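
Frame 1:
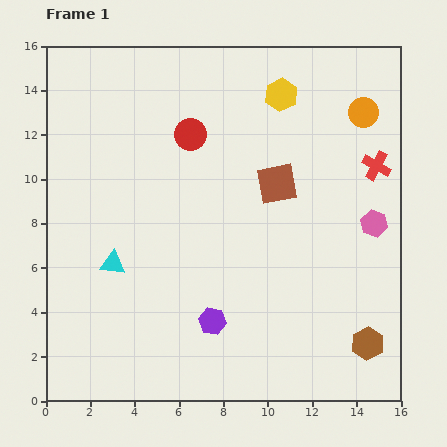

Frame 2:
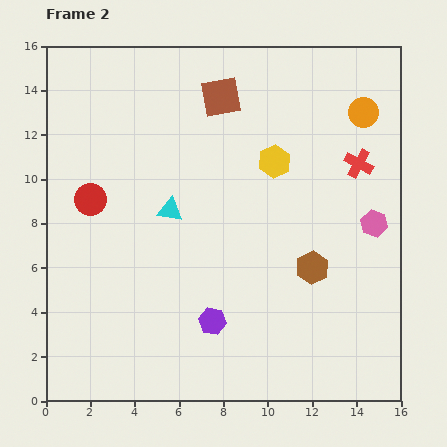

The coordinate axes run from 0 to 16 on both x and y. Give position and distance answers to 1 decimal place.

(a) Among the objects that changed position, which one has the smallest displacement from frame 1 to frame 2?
the red cross

(moved 0.8)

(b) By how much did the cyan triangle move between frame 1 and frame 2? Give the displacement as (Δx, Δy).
(2.6, 2.4)

The cyan triangle was at (3.0, 6.2) in frame 1 and (5.6, 8.6) in frame 2.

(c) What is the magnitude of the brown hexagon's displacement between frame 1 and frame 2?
4.2

The brown hexagon moved from (14.5, 2.6) to (12.0, 6.0), a distance of √(2.5² + 3.4²) ≈ 4.2.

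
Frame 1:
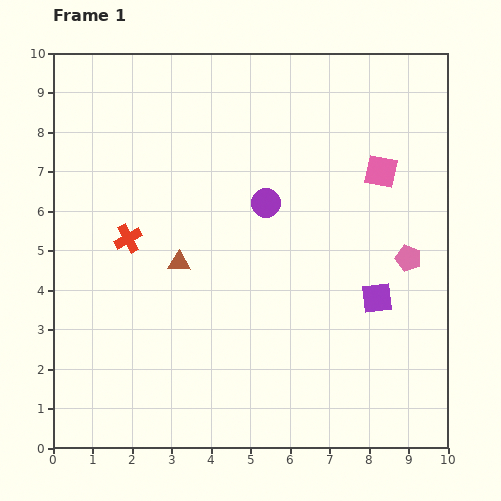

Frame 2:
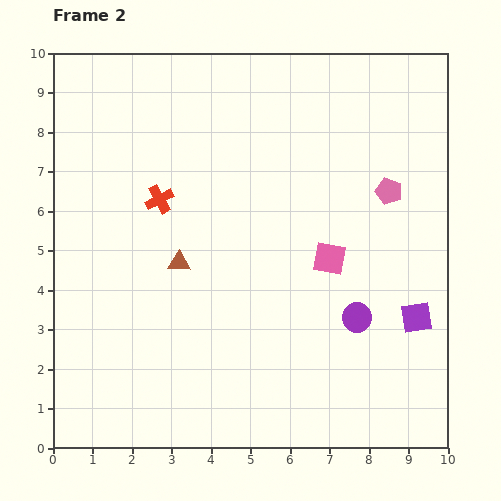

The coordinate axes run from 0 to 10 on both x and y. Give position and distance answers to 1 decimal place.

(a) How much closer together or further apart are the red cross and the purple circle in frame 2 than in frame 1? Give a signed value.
+2.2

Distance in frame 1: 3.6. Distance in frame 2: 5.8.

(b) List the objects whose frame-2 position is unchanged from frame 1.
the brown triangle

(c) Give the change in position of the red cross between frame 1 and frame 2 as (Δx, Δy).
(0.8, 1.0)

The red cross was at (1.9, 5.3) in frame 1 and (2.7, 6.3) in frame 2.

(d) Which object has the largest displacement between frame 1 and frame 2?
the purple circle

(moved 3.7; next 2.6)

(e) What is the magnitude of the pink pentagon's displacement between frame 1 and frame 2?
1.8

The pink pentagon moved from (9.0, 4.8) to (8.5, 6.5), a distance of √(0.5² + 1.7²) ≈ 1.8.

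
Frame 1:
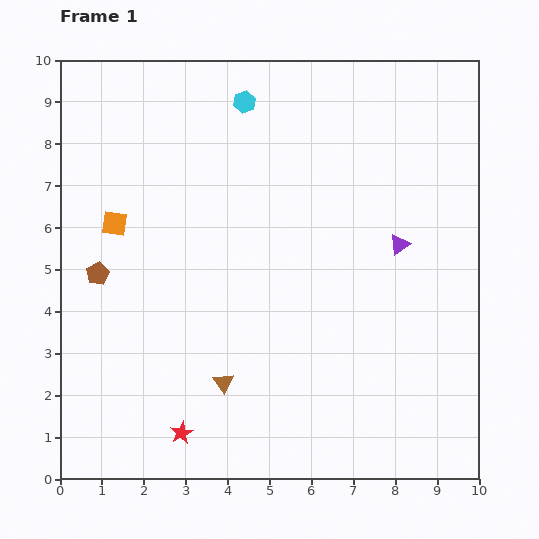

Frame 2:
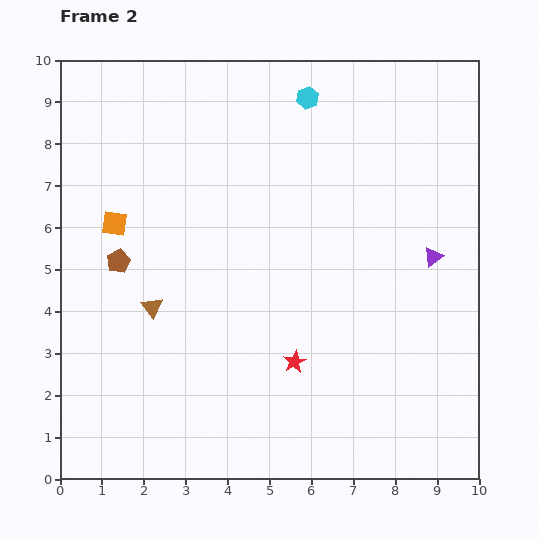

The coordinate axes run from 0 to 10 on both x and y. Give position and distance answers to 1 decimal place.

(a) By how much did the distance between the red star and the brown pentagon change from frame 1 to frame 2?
+0.5

Distance in frame 1: 4.3. Distance in frame 2: 4.8.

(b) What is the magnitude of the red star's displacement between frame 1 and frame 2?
3.2

The red star moved from (2.9, 1.1) to (5.6, 2.8), a distance of √(2.7² + 1.7²) ≈ 3.2.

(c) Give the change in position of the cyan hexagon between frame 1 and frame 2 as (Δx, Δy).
(1.5, 0.1)

The cyan hexagon was at (4.4, 9.0) in frame 1 and (5.9, 9.1) in frame 2.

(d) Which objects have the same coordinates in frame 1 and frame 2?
the orange square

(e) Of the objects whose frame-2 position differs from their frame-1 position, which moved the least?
the brown pentagon

(moved 0.6)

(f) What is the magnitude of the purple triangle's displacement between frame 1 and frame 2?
0.9

The purple triangle moved from (8.1, 5.6) to (8.9, 5.3), a distance of √(0.8² + 0.3²) ≈ 0.9.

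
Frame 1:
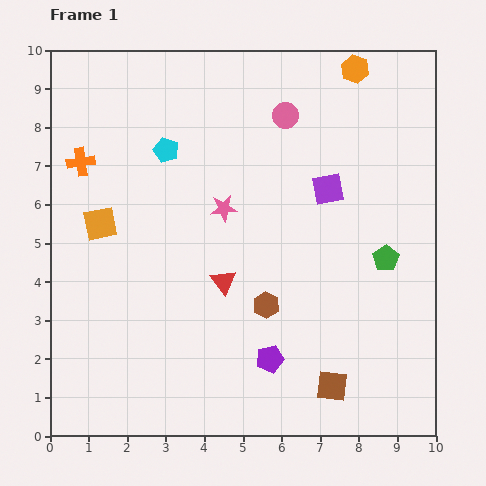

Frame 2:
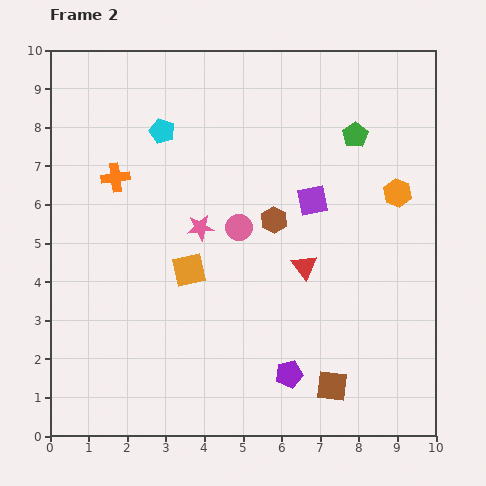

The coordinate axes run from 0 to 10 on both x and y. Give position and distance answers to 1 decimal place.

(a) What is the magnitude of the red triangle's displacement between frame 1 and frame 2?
2.1

The red triangle moved from (4.5, 4.0) to (6.6, 4.4), a distance of √(2.1² + 0.4²) ≈ 2.1.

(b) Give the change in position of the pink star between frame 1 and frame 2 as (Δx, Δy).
(-0.6, -0.5)

The pink star was at (4.5, 5.9) in frame 1 and (3.9, 5.4) in frame 2.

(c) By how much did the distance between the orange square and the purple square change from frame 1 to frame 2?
-2.3

Distance in frame 1: 6.0. Distance in frame 2: 3.7.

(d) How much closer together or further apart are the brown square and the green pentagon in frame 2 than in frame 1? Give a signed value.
+2.9

Distance in frame 1: 3.6. Distance in frame 2: 6.5.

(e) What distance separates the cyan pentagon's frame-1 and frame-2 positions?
0.5

The cyan pentagon moved from (3.0, 7.4) to (2.9, 7.9), a distance of √(0.1² + 0.5²) ≈ 0.5.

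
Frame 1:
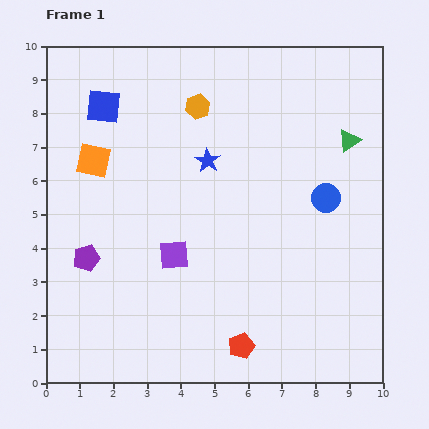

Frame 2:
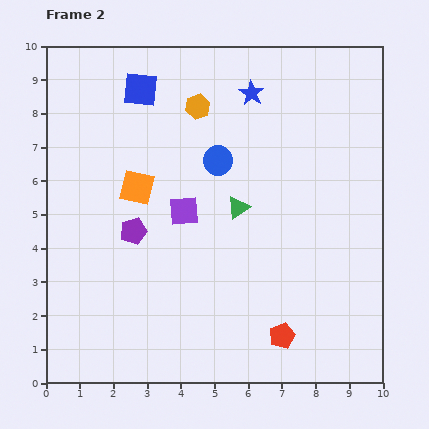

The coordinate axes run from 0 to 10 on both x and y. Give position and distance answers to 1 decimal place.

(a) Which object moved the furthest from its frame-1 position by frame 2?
the green triangle

(moved 3.9; next 3.4)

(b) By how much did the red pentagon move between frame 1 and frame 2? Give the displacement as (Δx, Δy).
(1.2, 0.3)

The red pentagon was at (5.8, 1.1) in frame 1 and (7.0, 1.4) in frame 2.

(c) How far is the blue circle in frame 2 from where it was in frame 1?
3.4

The blue circle moved from (8.3, 5.5) to (5.1, 6.6), a distance of √(3.2² + 1.1²) ≈ 3.4.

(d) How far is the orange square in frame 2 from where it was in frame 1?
1.5

The orange square moved from (1.4, 6.6) to (2.7, 5.8), a distance of √(1.3² + 0.8²) ≈ 1.5.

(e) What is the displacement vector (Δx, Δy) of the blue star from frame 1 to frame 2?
(1.3, 2.0)

The blue star was at (4.8, 6.6) in frame 1 and (6.1, 8.6) in frame 2.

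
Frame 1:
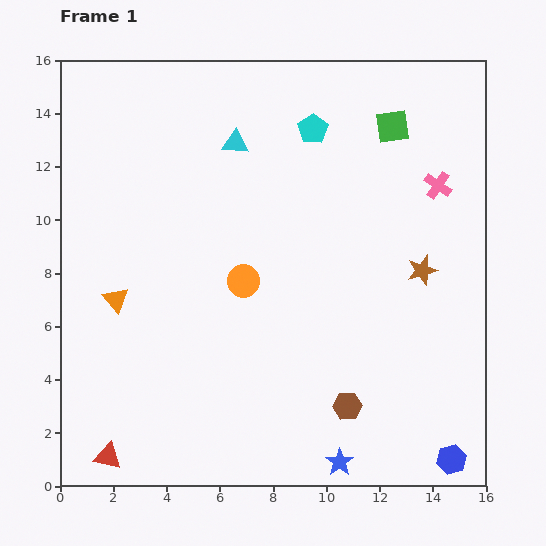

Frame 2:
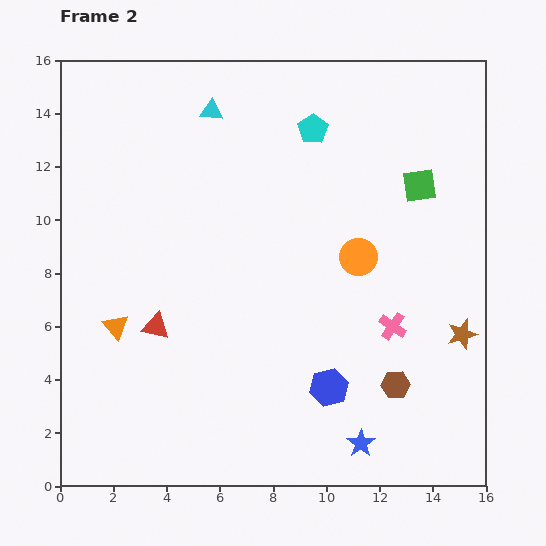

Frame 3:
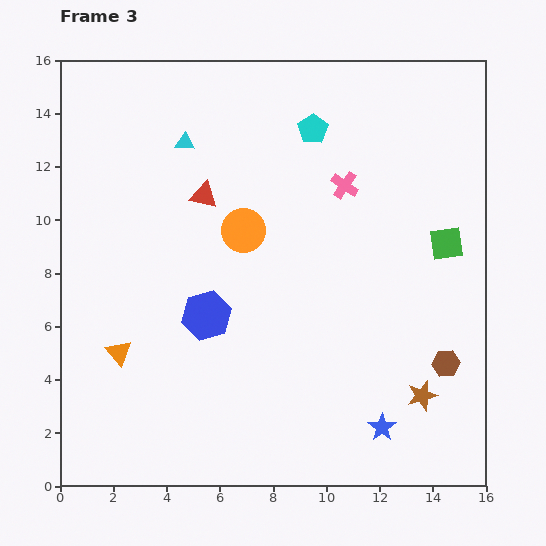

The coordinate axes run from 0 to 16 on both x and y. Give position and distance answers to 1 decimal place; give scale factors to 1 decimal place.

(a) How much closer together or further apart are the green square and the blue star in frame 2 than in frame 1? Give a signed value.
-2.9

Distance in frame 1: 12.8. Distance in frame 2: 9.9.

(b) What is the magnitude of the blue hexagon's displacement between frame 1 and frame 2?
5.3

The blue hexagon moved from (14.7, 1.0) to (10.1, 3.7), a distance of √(4.6² + 2.7²) ≈ 5.3.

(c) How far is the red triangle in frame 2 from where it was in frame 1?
5.2

The red triangle moved from (1.8, 1.1) to (3.6, 6.0), a distance of √(1.8² + 4.9²) ≈ 5.2.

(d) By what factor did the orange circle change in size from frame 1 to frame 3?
1.4×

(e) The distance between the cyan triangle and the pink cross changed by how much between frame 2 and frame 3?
-4.4

Distance in frame 2: 10.6. Distance in frame 3: 6.2.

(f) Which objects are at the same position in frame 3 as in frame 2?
the cyan pentagon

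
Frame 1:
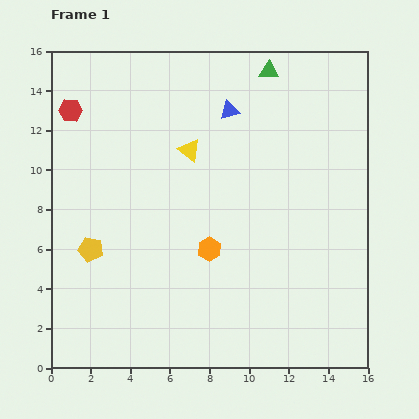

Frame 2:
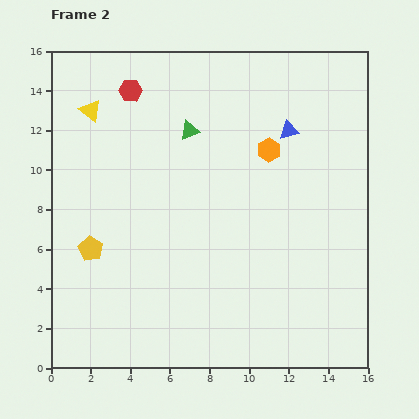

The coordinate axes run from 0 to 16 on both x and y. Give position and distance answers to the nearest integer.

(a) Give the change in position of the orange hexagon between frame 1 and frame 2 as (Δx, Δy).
(3, 5)

The orange hexagon was at (8, 6) in frame 1 and (11, 11) in frame 2.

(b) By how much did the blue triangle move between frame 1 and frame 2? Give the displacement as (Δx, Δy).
(3, -1)

The blue triangle was at (9, 13) in frame 1 and (12, 12) in frame 2.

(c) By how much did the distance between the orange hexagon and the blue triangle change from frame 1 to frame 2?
-6

Distance in frame 1: 7. Distance in frame 2: 1.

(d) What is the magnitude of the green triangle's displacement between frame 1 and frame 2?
5

The green triangle moved from (11, 15) to (7, 12), a distance of √(4² + 3²) ≈ 5.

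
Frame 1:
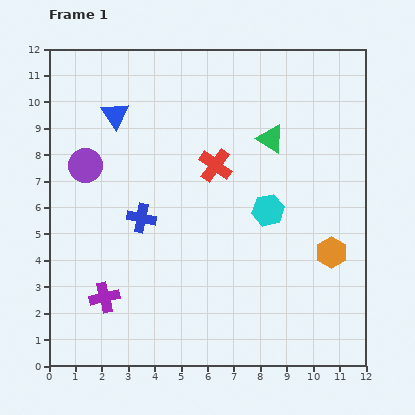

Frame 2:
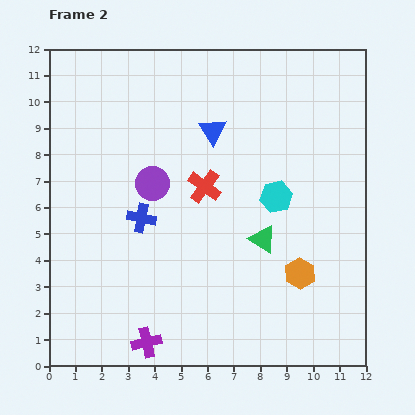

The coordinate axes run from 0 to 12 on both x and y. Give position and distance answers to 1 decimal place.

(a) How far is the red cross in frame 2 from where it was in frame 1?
0.9

The red cross moved from (6.3, 7.6) to (5.9, 6.8), a distance of √(0.4² + 0.8²) ≈ 0.9.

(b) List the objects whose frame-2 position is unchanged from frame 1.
the blue cross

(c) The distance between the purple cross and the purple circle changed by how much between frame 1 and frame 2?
+1.0

Distance in frame 1: 5.0. Distance in frame 2: 6.0.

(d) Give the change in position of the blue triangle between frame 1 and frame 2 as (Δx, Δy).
(3.7, -0.6)

The blue triangle was at (2.5, 9.5) in frame 1 and (6.2, 8.9) in frame 2.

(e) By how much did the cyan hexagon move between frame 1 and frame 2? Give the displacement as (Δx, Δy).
(0.3, 0.5)

The cyan hexagon was at (8.3, 5.9) in frame 1 and (8.6, 6.4) in frame 2.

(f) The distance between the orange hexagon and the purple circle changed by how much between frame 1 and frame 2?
-3.3

Distance in frame 1: 9.9. Distance in frame 2: 6.6.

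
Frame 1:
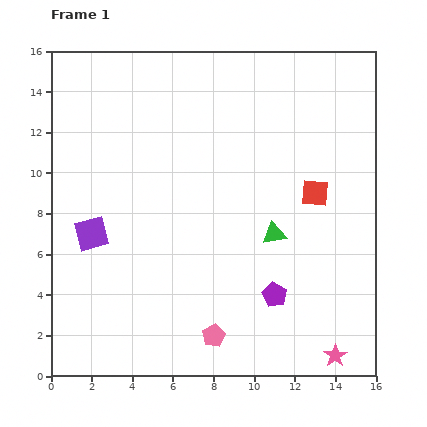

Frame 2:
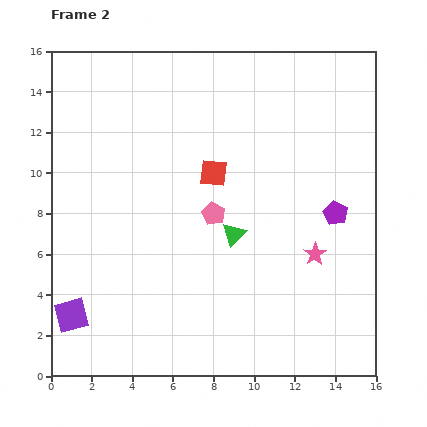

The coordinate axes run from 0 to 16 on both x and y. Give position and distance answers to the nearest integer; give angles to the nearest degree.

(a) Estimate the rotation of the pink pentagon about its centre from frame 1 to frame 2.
16° counter-clockwise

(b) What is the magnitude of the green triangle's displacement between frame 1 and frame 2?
2

The green triangle moved from (11, 7) to (9, 7), a distance of √(2² + 0²) ≈ 2.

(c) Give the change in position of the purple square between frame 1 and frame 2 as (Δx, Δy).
(-1, -4)

The purple square was at (2, 7) in frame 1 and (1, 3) in frame 2.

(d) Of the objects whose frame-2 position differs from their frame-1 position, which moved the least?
the green triangle

(moved 2)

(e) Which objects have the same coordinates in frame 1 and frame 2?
none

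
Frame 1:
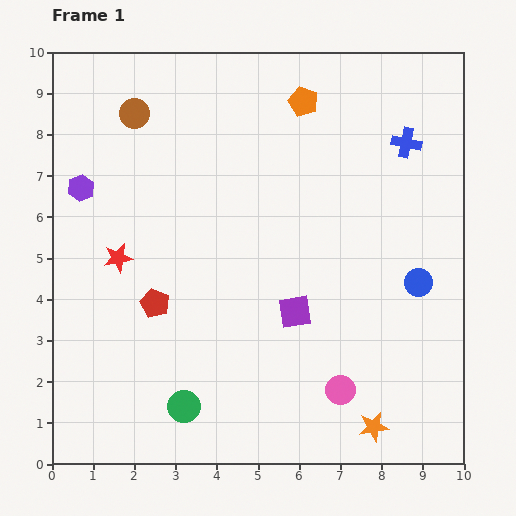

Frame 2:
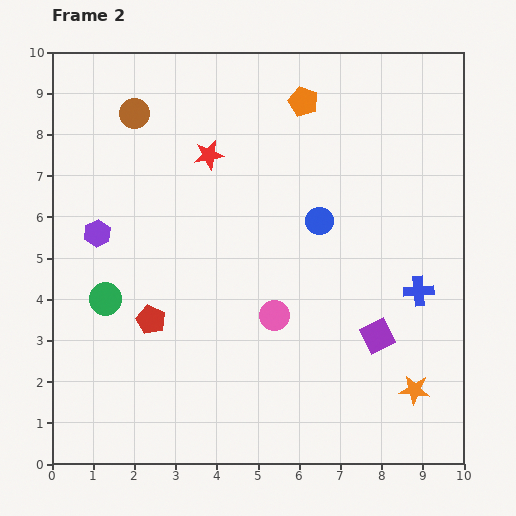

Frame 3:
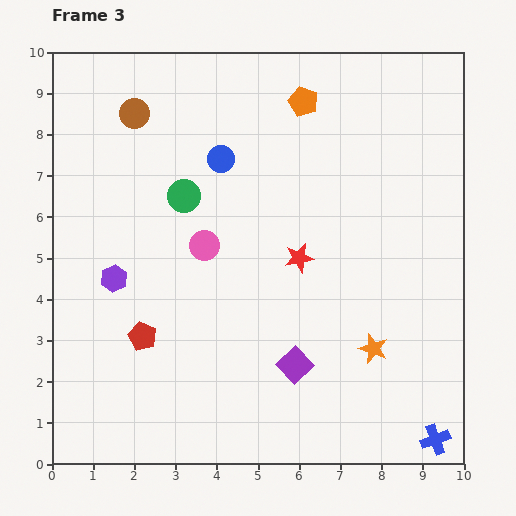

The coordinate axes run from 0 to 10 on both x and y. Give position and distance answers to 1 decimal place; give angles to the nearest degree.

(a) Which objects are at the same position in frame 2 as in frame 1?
the orange pentagon, the brown circle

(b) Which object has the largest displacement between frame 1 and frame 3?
the blue cross

(moved 7.2; next 5.7)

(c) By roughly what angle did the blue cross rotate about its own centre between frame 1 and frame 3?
31° counter-clockwise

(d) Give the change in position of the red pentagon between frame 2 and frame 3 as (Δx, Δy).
(-0.2, -0.4)

The red pentagon was at (2.4, 3.5) in frame 2 and (2.2, 3.1) in frame 3.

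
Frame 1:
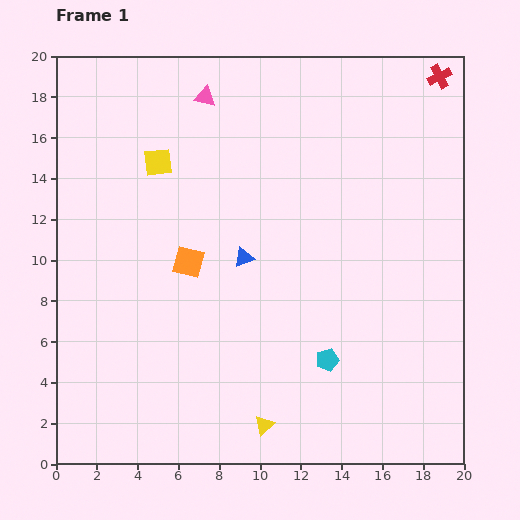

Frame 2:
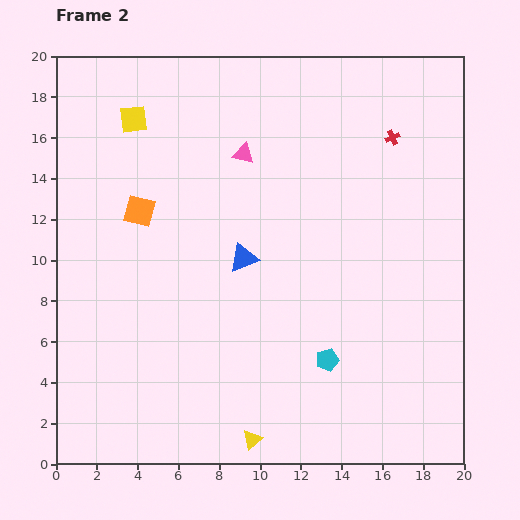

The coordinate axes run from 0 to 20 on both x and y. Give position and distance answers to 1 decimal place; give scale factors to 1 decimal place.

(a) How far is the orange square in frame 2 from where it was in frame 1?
3.5

The orange square moved from (6.5, 9.9) to (4.1, 12.4), a distance of √(2.4² + 2.5²) ≈ 3.5.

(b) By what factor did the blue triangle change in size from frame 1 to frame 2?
1.5×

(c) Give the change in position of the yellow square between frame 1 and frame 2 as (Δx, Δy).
(-1.2, 2.1)

The yellow square was at (5.0, 14.8) in frame 1 and (3.8, 16.9) in frame 2.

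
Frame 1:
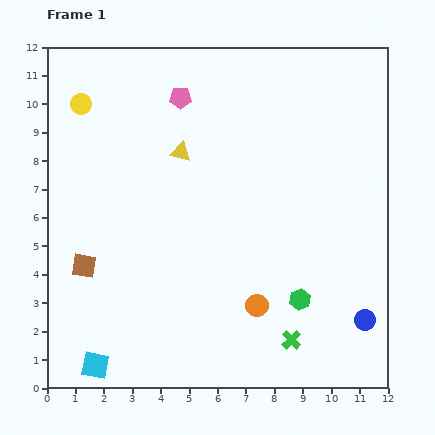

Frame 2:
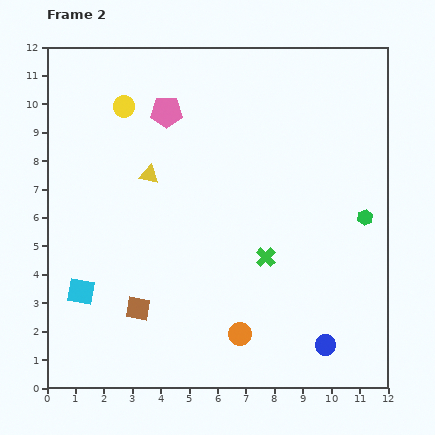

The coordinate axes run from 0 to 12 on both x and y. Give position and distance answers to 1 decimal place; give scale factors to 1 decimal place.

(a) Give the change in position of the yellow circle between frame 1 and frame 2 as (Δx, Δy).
(1.5, -0.1)

The yellow circle was at (1.2, 10.0) in frame 1 and (2.7, 9.9) in frame 2.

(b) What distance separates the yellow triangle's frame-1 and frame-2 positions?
1.4

The yellow triangle moved from (4.7, 8.3) to (3.6, 7.5), a distance of √(1.1² + 0.8²) ≈ 1.4.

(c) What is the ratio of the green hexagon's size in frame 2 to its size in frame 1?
0.7×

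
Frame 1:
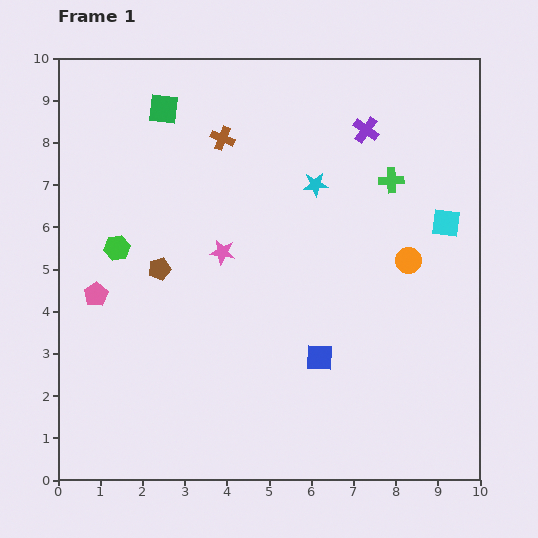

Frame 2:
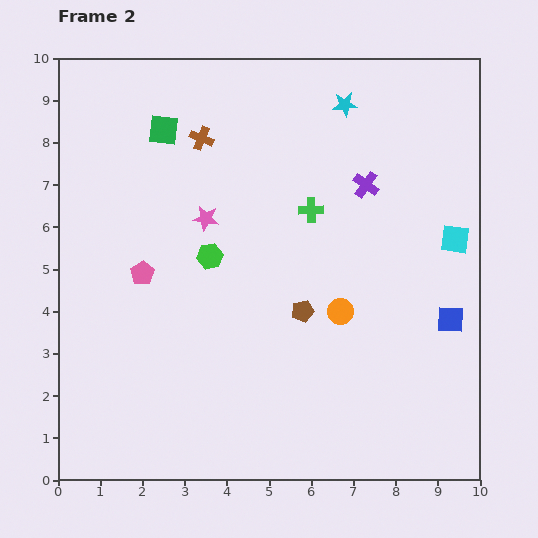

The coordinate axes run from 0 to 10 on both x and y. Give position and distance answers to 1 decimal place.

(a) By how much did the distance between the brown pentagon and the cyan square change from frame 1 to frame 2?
-2.9

Distance in frame 1: 6.9. Distance in frame 2: 4.0.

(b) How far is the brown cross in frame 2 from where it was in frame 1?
0.5

The brown cross moved from (3.9, 8.1) to (3.4, 8.1), a distance of √(0.5² + 0.0²) ≈ 0.5.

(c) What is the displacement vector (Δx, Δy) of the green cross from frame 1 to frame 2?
(-1.9, -0.7)

The green cross was at (7.9, 7.1) in frame 1 and (6.0, 6.4) in frame 2.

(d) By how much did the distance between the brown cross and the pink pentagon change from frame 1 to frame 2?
-1.3

Distance in frame 1: 4.8. Distance in frame 2: 3.5.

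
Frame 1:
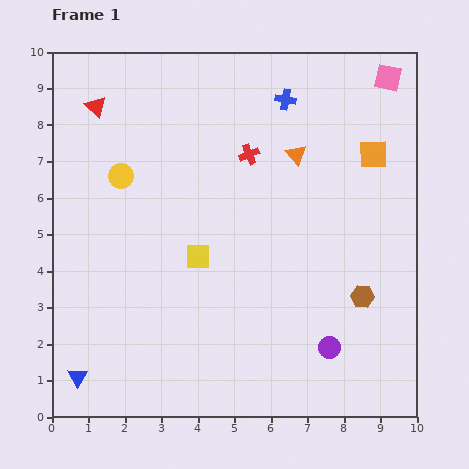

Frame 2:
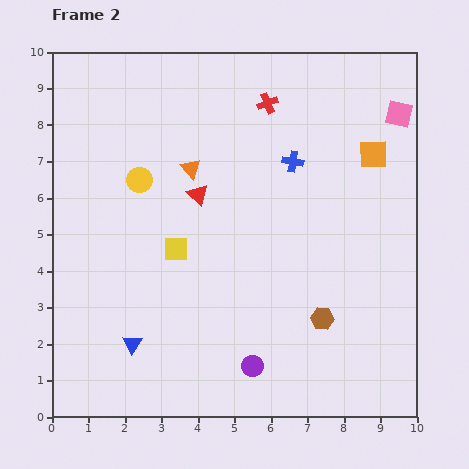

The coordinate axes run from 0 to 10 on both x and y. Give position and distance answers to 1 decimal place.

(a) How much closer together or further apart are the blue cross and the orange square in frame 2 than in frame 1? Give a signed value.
-0.6

Distance in frame 1: 2.8. Distance in frame 2: 2.2.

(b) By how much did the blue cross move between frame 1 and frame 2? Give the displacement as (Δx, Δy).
(0.2, -1.7)

The blue cross was at (6.4, 8.7) in frame 1 and (6.6, 7.0) in frame 2.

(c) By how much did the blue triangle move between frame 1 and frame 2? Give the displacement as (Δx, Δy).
(1.5, 0.9)

The blue triangle was at (0.7, 1.1) in frame 1 and (2.2, 2.0) in frame 2.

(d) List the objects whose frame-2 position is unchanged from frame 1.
the orange square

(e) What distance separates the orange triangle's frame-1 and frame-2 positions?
2.9

The orange triangle moved from (6.7, 7.2) to (3.8, 6.8), a distance of √(2.9² + 0.4²) ≈ 2.9.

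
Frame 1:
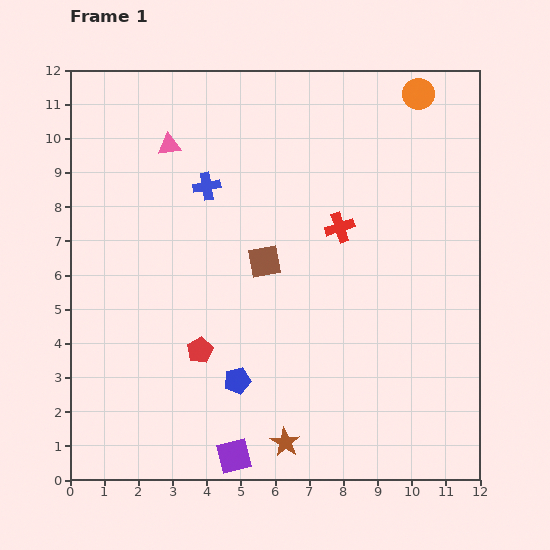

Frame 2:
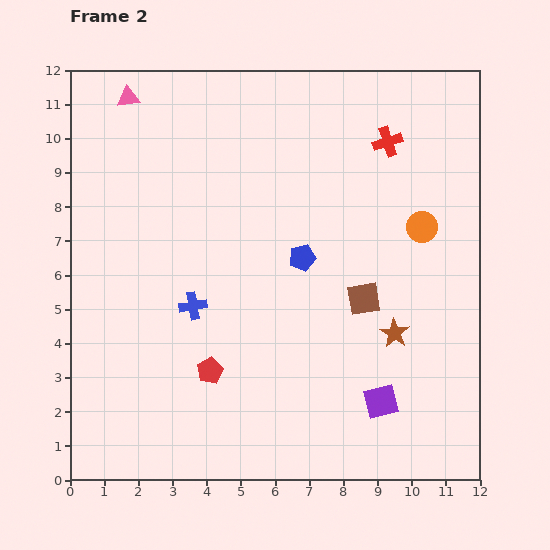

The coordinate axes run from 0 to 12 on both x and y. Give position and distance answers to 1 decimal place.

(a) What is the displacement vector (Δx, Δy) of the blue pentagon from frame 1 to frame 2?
(1.9, 3.6)

The blue pentagon was at (4.9, 2.9) in frame 1 and (6.8, 6.5) in frame 2.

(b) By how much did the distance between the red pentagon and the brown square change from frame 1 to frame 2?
+1.8

Distance in frame 1: 3.2. Distance in frame 2: 5.0.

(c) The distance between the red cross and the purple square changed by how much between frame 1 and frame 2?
+0.2

Distance in frame 1: 7.4. Distance in frame 2: 7.6.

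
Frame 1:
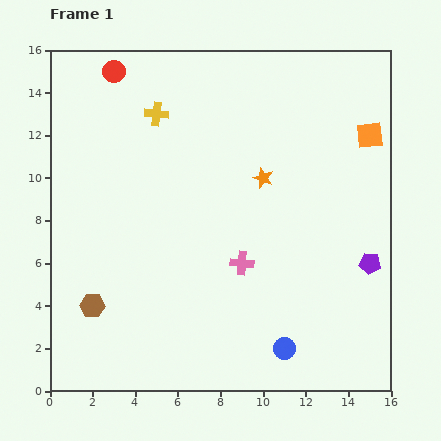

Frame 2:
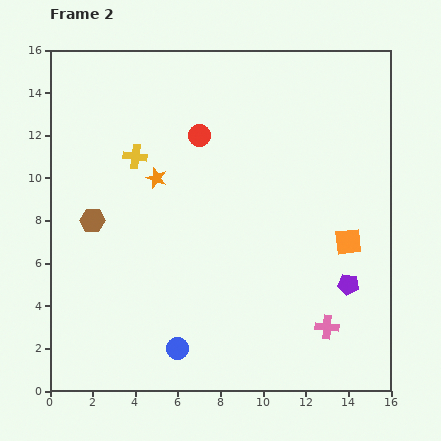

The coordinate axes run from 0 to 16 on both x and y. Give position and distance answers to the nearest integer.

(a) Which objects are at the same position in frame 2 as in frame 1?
none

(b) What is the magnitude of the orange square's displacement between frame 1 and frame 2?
5

The orange square moved from (15, 12) to (14, 7), a distance of √(1² + 5²) ≈ 5.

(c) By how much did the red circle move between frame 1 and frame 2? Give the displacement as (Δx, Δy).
(4, -3)

The red circle was at (3, 15) in frame 1 and (7, 12) in frame 2.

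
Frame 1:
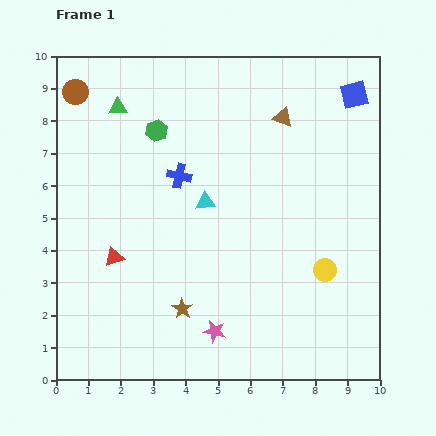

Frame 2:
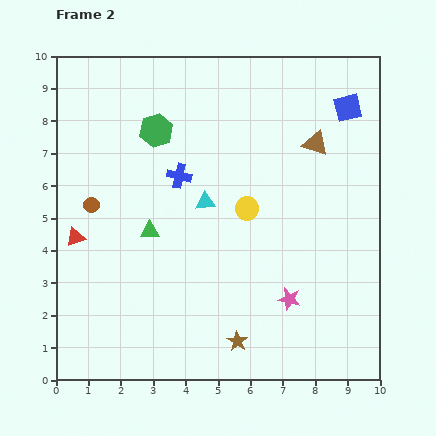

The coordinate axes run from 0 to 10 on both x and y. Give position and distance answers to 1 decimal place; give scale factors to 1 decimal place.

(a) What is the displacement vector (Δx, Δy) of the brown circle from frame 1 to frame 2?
(0.5, -3.5)

The brown circle was at (0.6, 8.9) in frame 1 and (1.1, 5.4) in frame 2.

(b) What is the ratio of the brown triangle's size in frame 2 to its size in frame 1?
1.3×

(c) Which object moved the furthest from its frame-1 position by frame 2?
the green triangle

(moved 3.9; next 3.5)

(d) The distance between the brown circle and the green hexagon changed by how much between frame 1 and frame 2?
+0.2

Distance in frame 1: 2.8. Distance in frame 2: 3.0.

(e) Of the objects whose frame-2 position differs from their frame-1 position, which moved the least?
the blue square

(moved 0.4)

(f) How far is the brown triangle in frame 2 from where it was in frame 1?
1.3

The brown triangle moved from (7.0, 8.1) to (8.0, 7.3), a distance of √(1.0² + 0.8²) ≈ 1.3.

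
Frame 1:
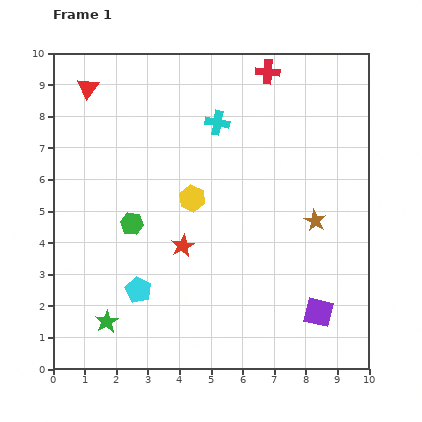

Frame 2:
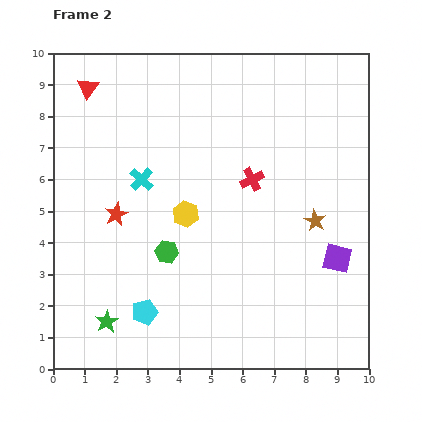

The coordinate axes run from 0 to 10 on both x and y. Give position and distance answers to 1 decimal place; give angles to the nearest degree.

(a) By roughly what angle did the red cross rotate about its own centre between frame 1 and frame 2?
31° counter-clockwise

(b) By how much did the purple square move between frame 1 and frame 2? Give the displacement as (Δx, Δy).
(0.6, 1.7)

The purple square was at (8.4, 1.8) in frame 1 and (9.0, 3.5) in frame 2.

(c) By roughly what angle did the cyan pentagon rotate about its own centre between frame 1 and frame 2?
30° clockwise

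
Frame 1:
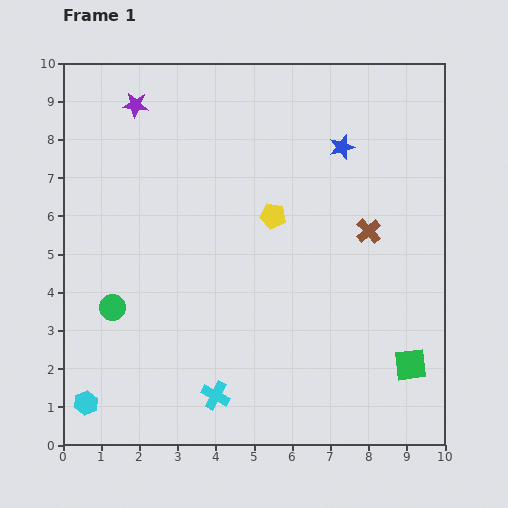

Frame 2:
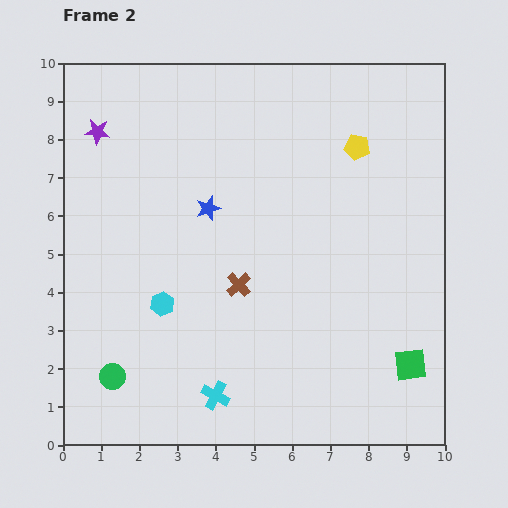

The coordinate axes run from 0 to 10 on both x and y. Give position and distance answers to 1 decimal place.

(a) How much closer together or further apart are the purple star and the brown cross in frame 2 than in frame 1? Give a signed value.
-1.5

Distance in frame 1: 6.9. Distance in frame 2: 5.4.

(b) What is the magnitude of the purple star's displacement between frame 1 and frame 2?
1.2

The purple star moved from (1.9, 8.9) to (0.9, 8.2), a distance of √(1.0² + 0.7²) ≈ 1.2.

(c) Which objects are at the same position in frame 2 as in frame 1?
the cyan cross, the green square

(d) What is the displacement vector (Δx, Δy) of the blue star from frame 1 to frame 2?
(-3.5, -1.6)

The blue star was at (7.3, 7.8) in frame 1 and (3.8, 6.2) in frame 2.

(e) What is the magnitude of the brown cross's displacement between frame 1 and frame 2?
3.7

The brown cross moved from (8.0, 5.6) to (4.6, 4.2), a distance of √(3.4² + 1.4²) ≈ 3.7.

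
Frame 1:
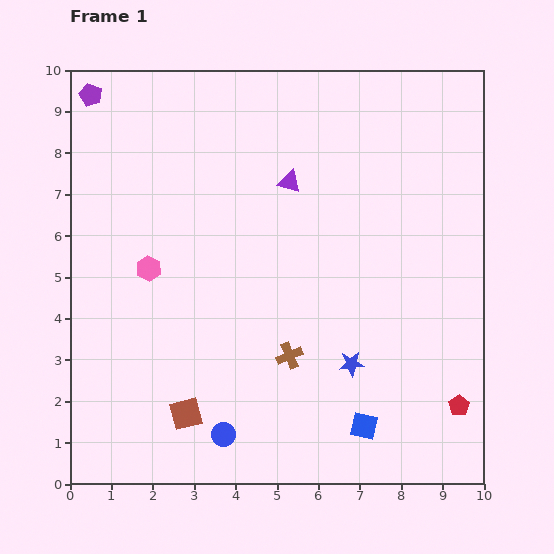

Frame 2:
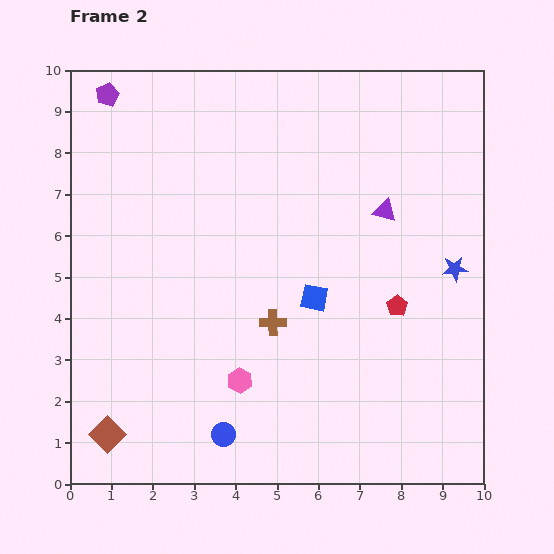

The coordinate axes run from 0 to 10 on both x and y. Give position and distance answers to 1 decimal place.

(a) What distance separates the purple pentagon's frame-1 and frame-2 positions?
0.4

The purple pentagon moved from (0.5, 9.4) to (0.9, 9.4), a distance of √(0.4² + 0.0²) ≈ 0.4.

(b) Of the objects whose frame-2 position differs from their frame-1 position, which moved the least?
the purple pentagon

(moved 0.4)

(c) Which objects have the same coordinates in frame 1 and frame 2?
the blue circle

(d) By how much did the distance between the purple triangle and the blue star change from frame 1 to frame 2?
-2.4

Distance in frame 1: 4.6. Distance in frame 2: 2.2.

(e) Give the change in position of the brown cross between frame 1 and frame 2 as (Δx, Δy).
(-0.4, 0.8)

The brown cross was at (5.3, 3.1) in frame 1 and (4.9, 3.9) in frame 2.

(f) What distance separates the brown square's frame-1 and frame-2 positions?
2.0

The brown square moved from (2.8, 1.7) to (0.9, 1.2), a distance of √(1.9² + 0.5²) ≈ 2.0.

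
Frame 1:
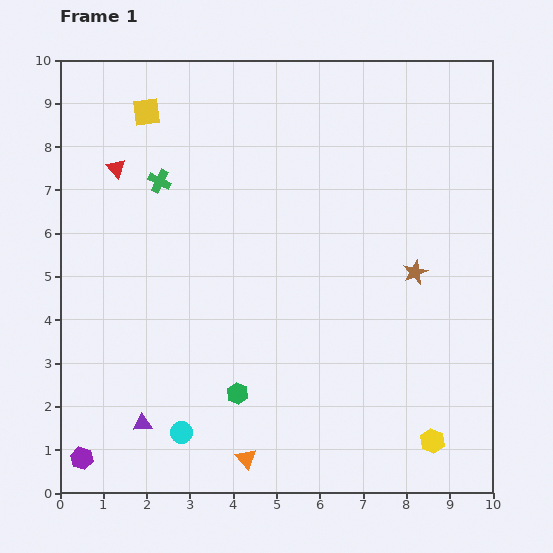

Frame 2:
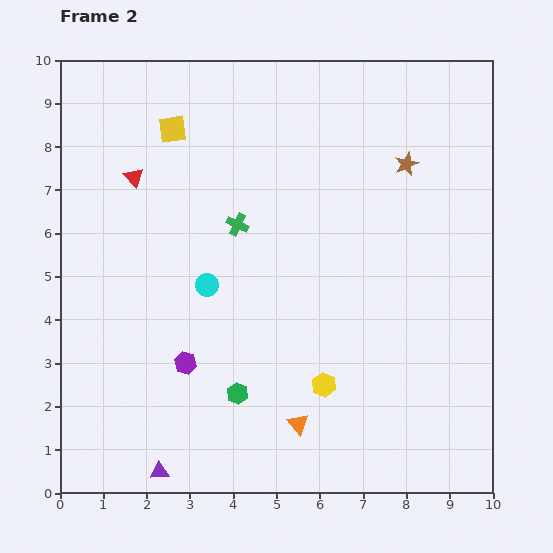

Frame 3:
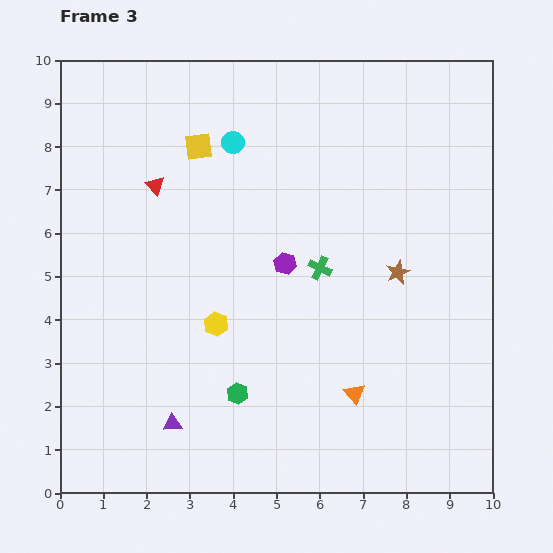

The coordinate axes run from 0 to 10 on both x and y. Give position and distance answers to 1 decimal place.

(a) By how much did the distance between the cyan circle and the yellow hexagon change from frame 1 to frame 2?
-2.3

Distance in frame 1: 5.8. Distance in frame 2: 3.5.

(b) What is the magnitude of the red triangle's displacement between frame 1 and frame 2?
0.4

The red triangle moved from (1.3, 7.5) to (1.7, 7.3), a distance of √(0.4² + 0.2²) ≈ 0.4.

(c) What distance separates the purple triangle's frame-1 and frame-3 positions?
0.7

The purple triangle moved from (1.9, 1.6) to (2.6, 1.6), a distance of √(0.7² + 0.0²) ≈ 0.7.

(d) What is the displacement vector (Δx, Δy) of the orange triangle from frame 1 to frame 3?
(2.5, 1.5)

The orange triangle was at (4.3, 0.8) in frame 1 and (6.8, 2.3) in frame 3.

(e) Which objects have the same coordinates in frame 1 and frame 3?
the green hexagon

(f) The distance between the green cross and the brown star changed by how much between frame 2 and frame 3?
-2.3

Distance in frame 2: 4.1. Distance in frame 3: 1.8.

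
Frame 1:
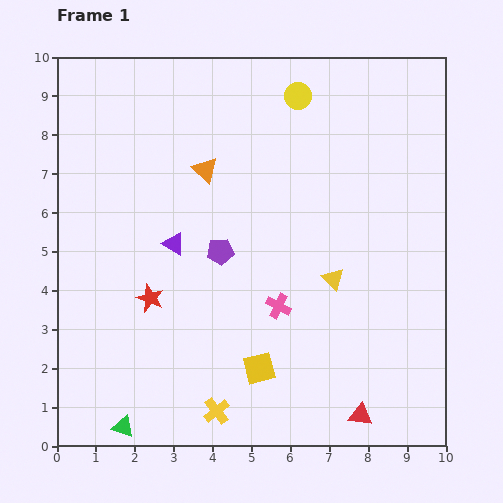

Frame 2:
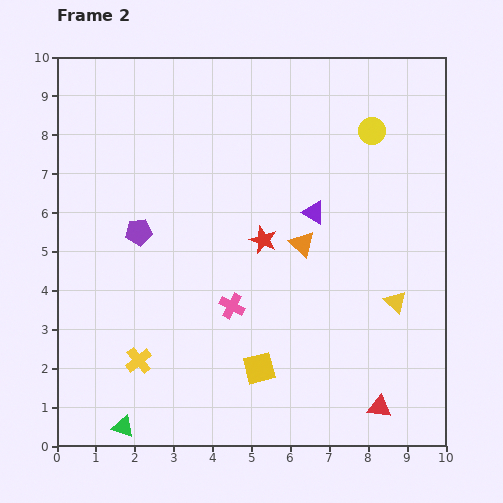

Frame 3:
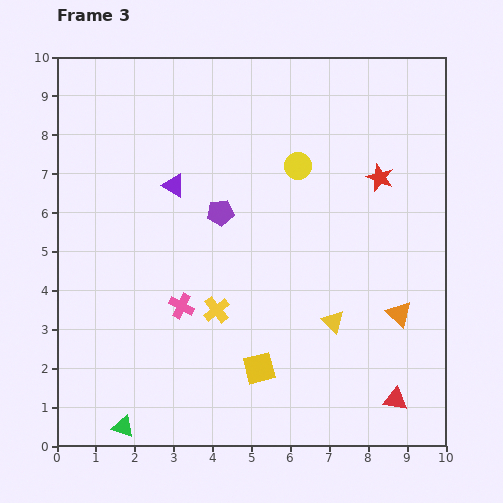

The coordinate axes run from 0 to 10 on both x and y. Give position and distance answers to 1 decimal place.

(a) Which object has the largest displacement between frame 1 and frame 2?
the purple triangle

(moved 3.7; next 3.3)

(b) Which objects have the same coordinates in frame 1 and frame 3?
the green triangle, the yellow square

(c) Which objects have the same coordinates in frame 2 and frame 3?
the green triangle, the yellow square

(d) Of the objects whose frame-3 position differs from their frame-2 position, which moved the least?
the red triangle

(moved 0.4)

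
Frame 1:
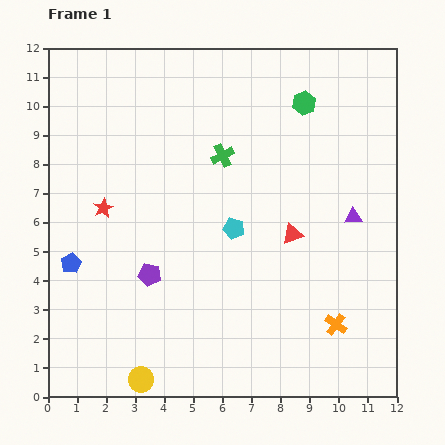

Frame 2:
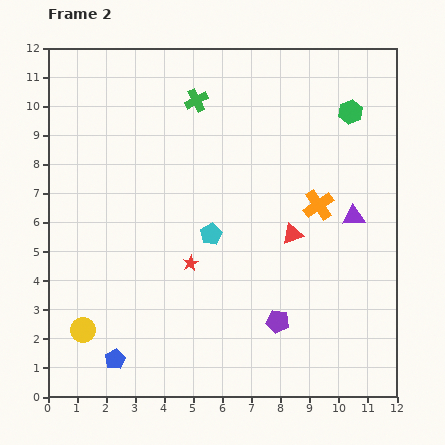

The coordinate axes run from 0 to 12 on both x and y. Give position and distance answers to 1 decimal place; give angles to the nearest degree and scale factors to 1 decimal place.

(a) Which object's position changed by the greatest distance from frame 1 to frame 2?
the purple pentagon

(moved 4.7; next 4.1)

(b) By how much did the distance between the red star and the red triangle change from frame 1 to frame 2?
-3.0

Distance in frame 1: 6.6. Distance in frame 2: 3.6.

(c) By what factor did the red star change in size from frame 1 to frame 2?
0.8×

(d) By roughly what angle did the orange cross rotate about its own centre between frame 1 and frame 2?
19° clockwise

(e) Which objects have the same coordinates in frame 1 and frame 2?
the purple triangle, the red triangle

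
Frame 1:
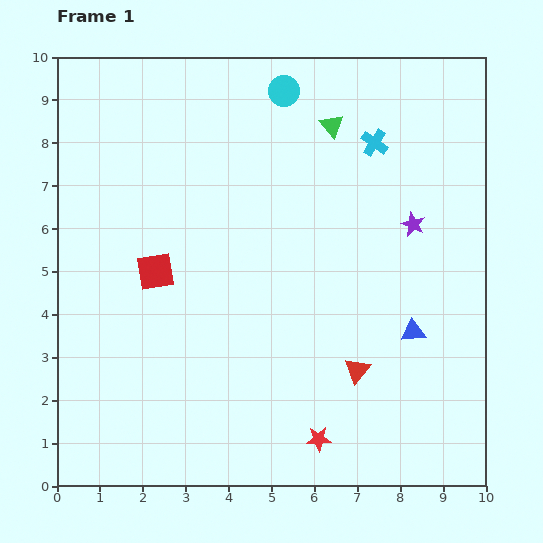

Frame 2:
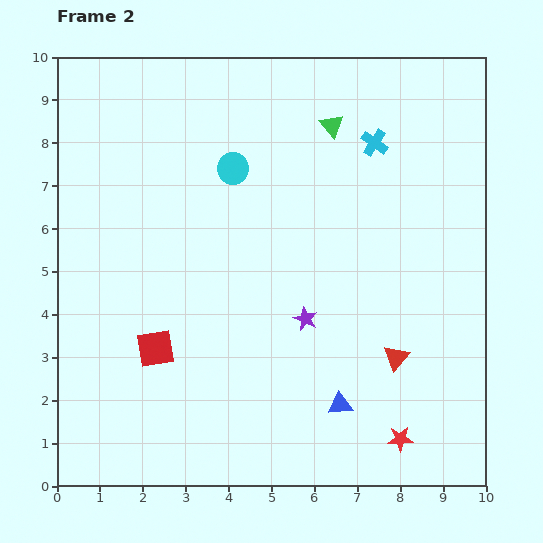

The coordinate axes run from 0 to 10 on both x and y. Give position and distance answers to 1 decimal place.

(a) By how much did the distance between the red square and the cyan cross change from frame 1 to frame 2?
+1.1

Distance in frame 1: 5.9. Distance in frame 2: 7.0.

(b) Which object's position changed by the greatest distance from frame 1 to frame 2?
the purple star

(moved 3.3; next 2.4)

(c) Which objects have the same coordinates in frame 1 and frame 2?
the cyan cross, the green triangle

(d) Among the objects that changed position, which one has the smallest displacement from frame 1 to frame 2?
the red triangle

(moved 0.9)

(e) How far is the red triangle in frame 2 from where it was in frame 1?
0.9

The red triangle moved from (7.0, 2.7) to (7.9, 3.0), a distance of √(0.9² + 0.3²) ≈ 0.9.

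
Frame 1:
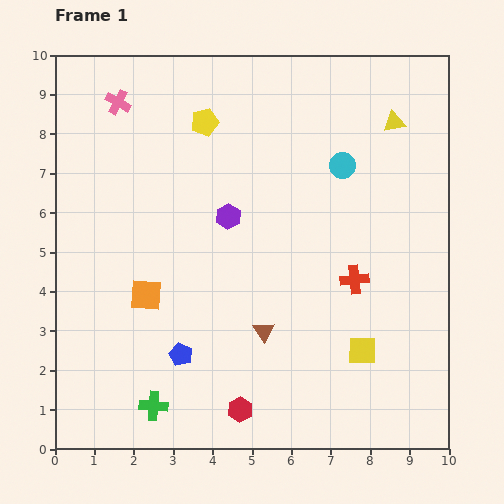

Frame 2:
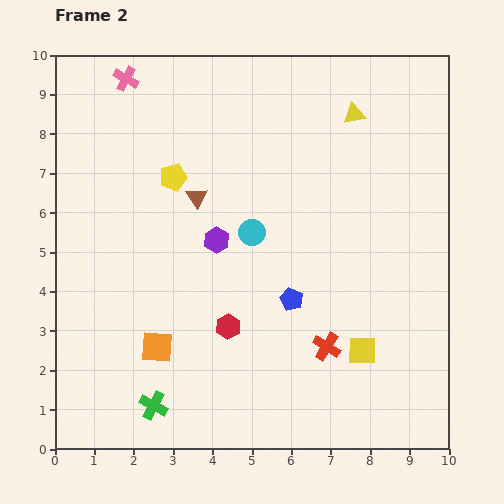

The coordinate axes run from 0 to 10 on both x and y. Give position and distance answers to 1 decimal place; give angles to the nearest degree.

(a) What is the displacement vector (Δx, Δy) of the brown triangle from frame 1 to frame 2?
(-1.7, 3.4)

The brown triangle was at (5.3, 3.0) in frame 1 and (3.6, 6.4) in frame 2.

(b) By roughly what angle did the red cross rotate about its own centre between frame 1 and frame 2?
39° clockwise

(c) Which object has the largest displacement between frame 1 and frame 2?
the brown triangle

(moved 3.8; next 3.1)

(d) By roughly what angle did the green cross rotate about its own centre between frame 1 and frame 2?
24° clockwise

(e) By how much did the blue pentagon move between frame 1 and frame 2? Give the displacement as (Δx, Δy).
(2.8, 1.4)

The blue pentagon was at (3.2, 2.4) in frame 1 and (6.0, 3.8) in frame 2.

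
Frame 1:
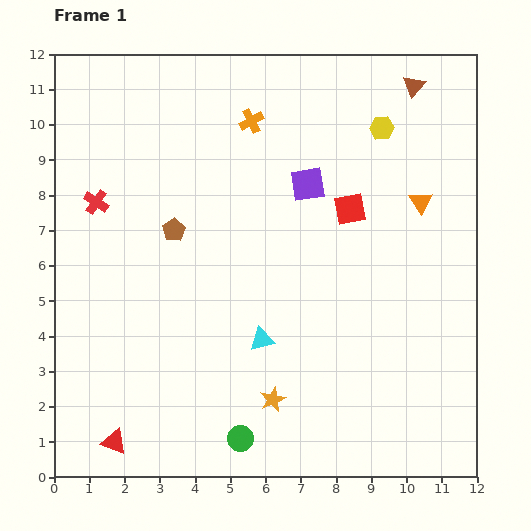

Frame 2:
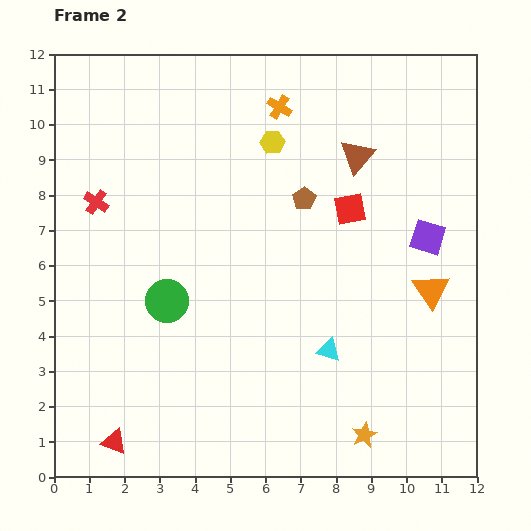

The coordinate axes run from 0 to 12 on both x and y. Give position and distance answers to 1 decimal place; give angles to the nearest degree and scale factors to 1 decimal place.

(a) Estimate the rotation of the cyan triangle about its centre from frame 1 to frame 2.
31° clockwise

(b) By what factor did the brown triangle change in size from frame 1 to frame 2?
1.5×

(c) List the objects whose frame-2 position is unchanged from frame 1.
the red square, the red cross, the red triangle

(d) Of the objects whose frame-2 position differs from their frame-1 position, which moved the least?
the orange cross

(moved 0.9)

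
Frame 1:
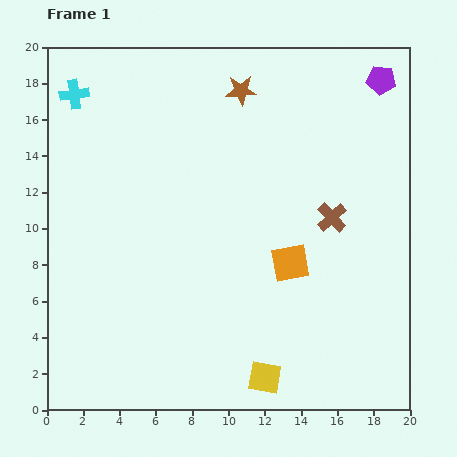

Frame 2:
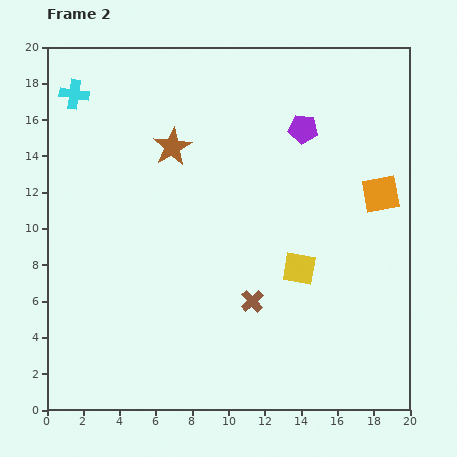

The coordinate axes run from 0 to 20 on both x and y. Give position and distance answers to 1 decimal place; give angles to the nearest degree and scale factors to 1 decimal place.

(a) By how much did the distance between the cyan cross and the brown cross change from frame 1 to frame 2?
-0.7

Distance in frame 1: 15.7. Distance in frame 2: 15.0.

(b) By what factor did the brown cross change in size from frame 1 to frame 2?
0.7×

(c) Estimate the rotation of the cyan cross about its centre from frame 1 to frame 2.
15° clockwise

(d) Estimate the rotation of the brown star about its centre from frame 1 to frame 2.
28° counter-clockwise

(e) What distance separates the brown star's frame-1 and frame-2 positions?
4.9

The brown star moved from (10.7, 17.6) to (6.9, 14.5), a distance of √(3.8² + 3.1²) ≈ 4.9.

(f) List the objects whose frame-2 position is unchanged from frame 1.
the cyan cross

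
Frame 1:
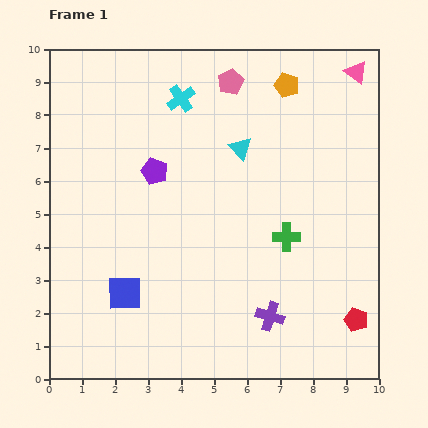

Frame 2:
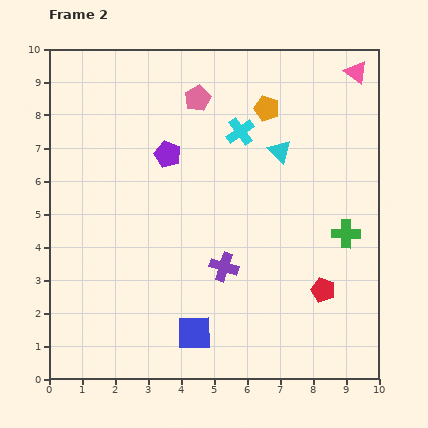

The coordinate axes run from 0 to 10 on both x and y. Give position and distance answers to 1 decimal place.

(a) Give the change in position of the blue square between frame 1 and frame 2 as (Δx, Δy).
(2.1, -1.2)

The blue square was at (2.3, 2.6) in frame 1 and (4.4, 1.4) in frame 2.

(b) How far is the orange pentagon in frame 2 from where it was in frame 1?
0.9

The orange pentagon moved from (7.2, 8.9) to (6.6, 8.2), a distance of √(0.6² + 0.7²) ≈ 0.9.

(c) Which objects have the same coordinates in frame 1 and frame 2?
the pink triangle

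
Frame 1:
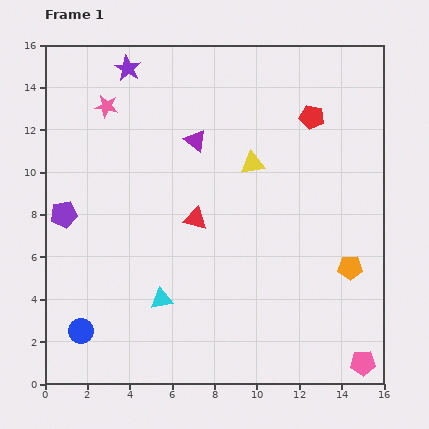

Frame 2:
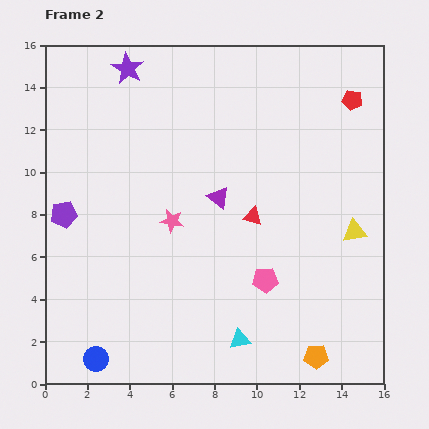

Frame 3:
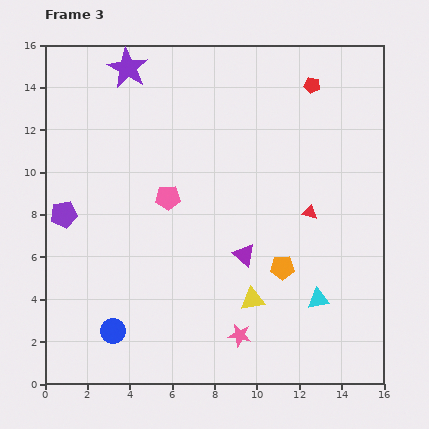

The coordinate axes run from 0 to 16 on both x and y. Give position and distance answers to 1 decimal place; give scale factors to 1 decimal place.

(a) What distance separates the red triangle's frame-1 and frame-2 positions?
2.7

The red triangle moved from (7.1, 7.8) to (9.8, 7.9), a distance of √(2.7² + 0.1²) ≈ 2.7.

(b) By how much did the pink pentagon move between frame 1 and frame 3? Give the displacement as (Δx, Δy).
(-9.2, 7.8)

The pink pentagon was at (15.0, 1.0) in frame 1 and (5.8, 8.8) in frame 3.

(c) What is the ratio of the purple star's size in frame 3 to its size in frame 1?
1.6×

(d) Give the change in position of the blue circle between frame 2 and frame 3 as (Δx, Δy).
(0.8, 1.3)

The blue circle was at (2.4, 1.2) in frame 2 and (3.2, 2.5) in frame 3.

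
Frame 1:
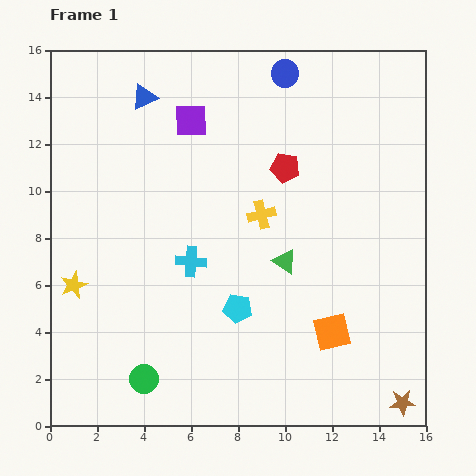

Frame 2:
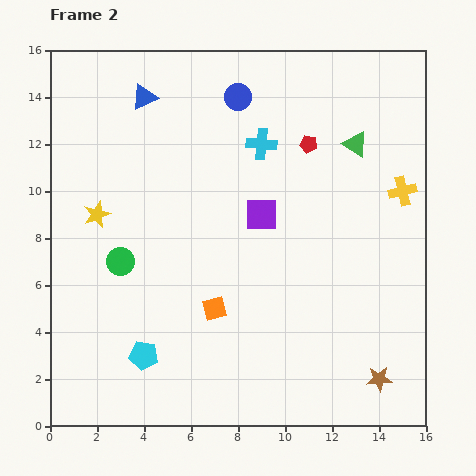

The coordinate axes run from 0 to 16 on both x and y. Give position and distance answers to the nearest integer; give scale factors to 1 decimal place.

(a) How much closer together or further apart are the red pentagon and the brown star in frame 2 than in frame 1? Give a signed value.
-1

Distance in frame 1: 11. Distance in frame 2: 10.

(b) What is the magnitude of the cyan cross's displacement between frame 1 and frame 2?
6

The cyan cross moved from (6, 7) to (9, 12), a distance of √(3² + 5²) ≈ 6.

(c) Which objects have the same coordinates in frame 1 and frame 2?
the blue triangle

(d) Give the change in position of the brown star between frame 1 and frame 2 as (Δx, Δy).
(-1, 1)

The brown star was at (15, 1) in frame 1 and (14, 2) in frame 2.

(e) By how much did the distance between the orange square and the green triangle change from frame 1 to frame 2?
+5

Distance in frame 1: 4. Distance in frame 2: 9.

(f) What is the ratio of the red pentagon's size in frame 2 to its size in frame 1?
0.6×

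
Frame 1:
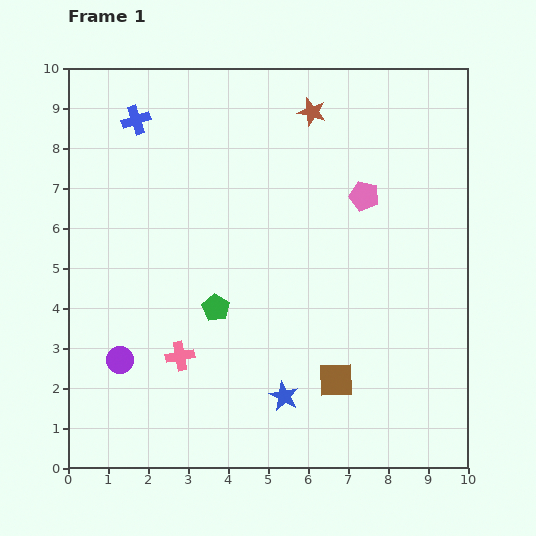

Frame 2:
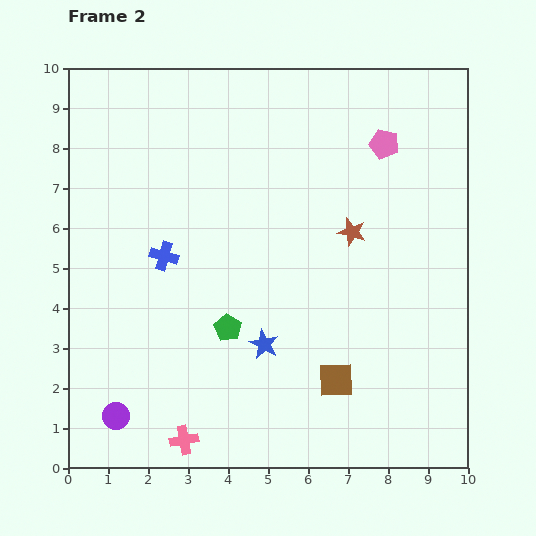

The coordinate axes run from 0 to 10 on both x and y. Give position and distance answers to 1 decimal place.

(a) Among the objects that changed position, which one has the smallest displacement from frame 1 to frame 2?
the green pentagon

(moved 0.6)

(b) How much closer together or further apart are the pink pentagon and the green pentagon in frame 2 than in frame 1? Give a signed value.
+1.4

Distance in frame 1: 4.6. Distance in frame 2: 6.0.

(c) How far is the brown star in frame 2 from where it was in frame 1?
3.2

The brown star moved from (6.1, 8.9) to (7.1, 5.9), a distance of √(1.0² + 3.0²) ≈ 3.2.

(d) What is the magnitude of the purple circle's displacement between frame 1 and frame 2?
1.4

The purple circle moved from (1.3, 2.7) to (1.2, 1.3), a distance of √(0.1² + 1.4²) ≈ 1.4.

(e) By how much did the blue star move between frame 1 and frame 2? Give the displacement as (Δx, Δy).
(-0.5, 1.3)

The blue star was at (5.4, 1.8) in frame 1 and (4.9, 3.1) in frame 2.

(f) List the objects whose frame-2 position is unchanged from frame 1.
the brown square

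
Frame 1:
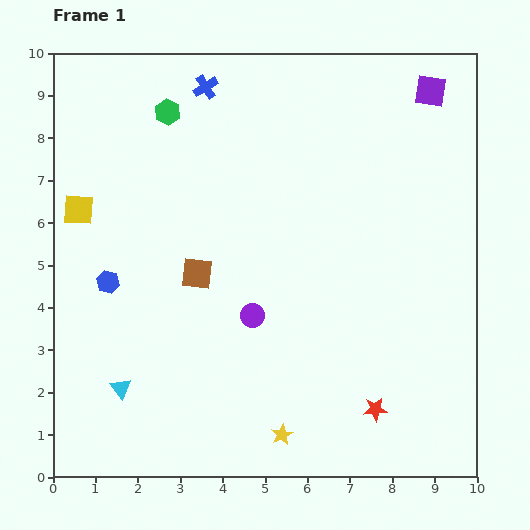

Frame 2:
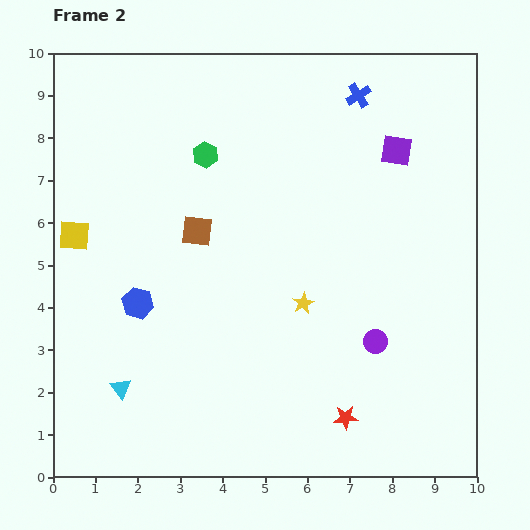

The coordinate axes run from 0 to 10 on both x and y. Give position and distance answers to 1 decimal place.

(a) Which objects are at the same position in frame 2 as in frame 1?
the cyan triangle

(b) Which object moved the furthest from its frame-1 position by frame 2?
the blue cross

(moved 3.6; next 3.1)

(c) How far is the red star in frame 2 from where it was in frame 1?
0.7

The red star moved from (7.6, 1.6) to (6.9, 1.4), a distance of √(0.7² + 0.2²) ≈ 0.7.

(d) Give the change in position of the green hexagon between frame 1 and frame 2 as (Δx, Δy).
(0.9, -1.0)

The green hexagon was at (2.7, 8.6) in frame 1 and (3.6, 7.6) in frame 2.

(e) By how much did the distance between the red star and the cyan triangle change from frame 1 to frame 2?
-0.7

Distance in frame 1: 6.0. Distance in frame 2: 5.3.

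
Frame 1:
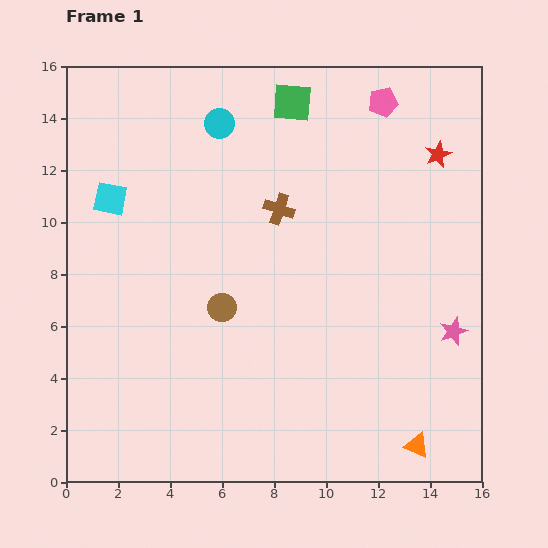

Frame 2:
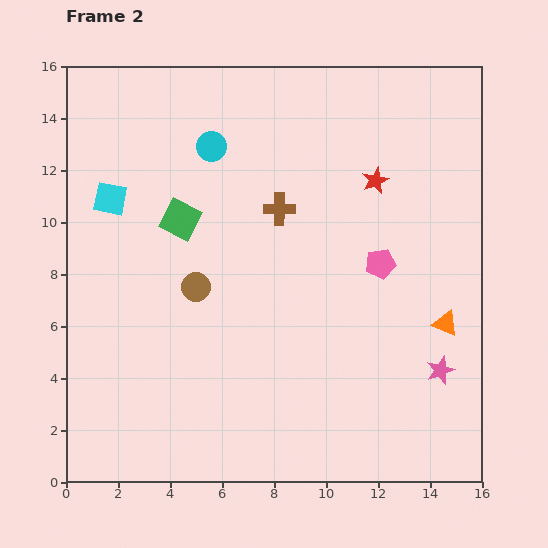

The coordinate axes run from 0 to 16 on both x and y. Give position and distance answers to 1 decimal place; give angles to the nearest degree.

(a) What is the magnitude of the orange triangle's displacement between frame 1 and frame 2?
4.8

The orange triangle moved from (13.5, 1.4) to (14.6, 6.1), a distance of √(1.1² + 4.7²) ≈ 4.8.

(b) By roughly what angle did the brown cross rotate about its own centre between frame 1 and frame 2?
19° counter-clockwise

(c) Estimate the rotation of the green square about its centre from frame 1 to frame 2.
22° clockwise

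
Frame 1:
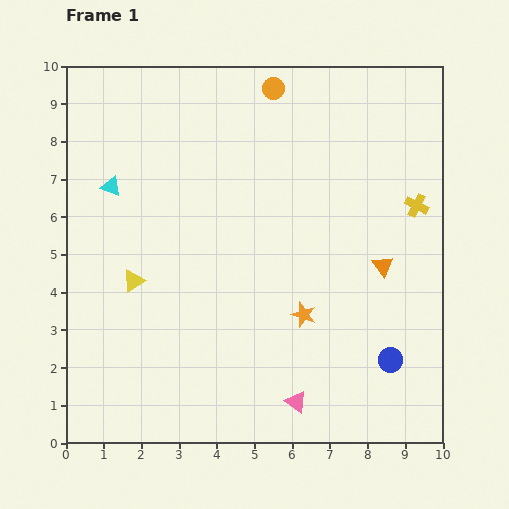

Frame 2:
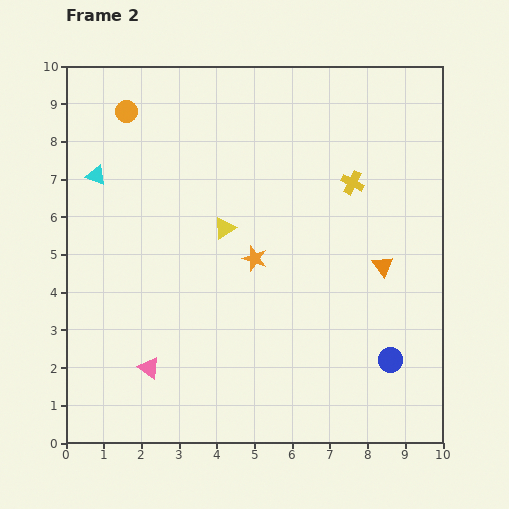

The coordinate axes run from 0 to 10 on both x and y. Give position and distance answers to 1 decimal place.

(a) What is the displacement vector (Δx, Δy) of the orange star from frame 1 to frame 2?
(-1.3, 1.5)

The orange star was at (6.3, 3.4) in frame 1 and (5.0, 4.9) in frame 2.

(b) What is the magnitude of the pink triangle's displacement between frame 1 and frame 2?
4.0

The pink triangle moved from (6.1, 1.1) to (2.2, 2.0), a distance of √(3.9² + 0.9²) ≈ 4.0.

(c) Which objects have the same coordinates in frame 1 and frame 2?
the blue circle, the orange triangle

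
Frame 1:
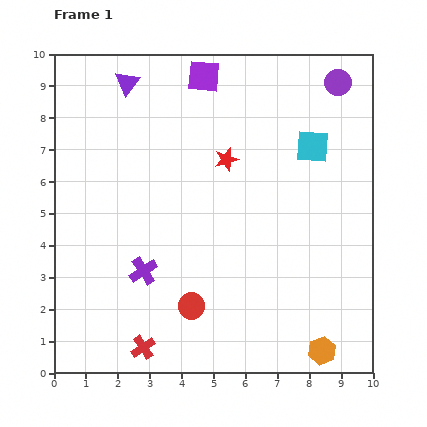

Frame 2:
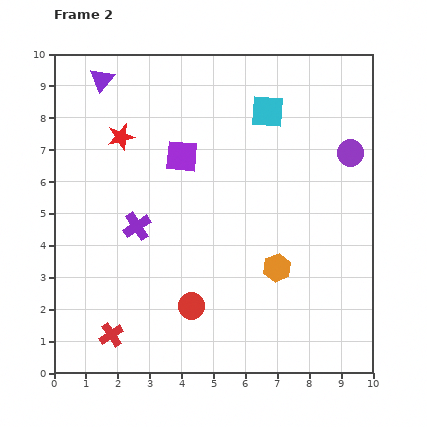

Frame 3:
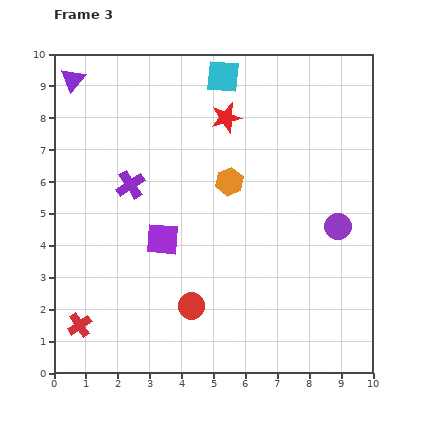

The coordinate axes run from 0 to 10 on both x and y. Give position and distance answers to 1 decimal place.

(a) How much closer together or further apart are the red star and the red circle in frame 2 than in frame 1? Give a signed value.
+1.0

Distance in frame 1: 4.7. Distance in frame 2: 5.7.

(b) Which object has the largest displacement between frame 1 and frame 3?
the orange hexagon

(moved 6.0; next 5.3)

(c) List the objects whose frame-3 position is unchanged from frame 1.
the red circle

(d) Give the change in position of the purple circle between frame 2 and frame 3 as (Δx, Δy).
(-0.4, -2.3)

The purple circle was at (9.3, 6.9) in frame 2 and (8.9, 4.6) in frame 3.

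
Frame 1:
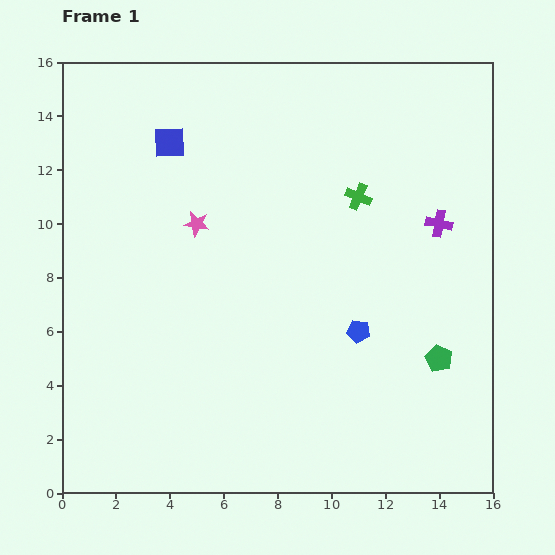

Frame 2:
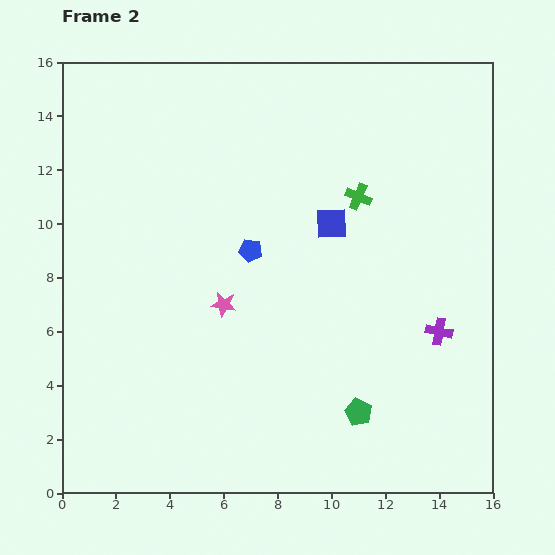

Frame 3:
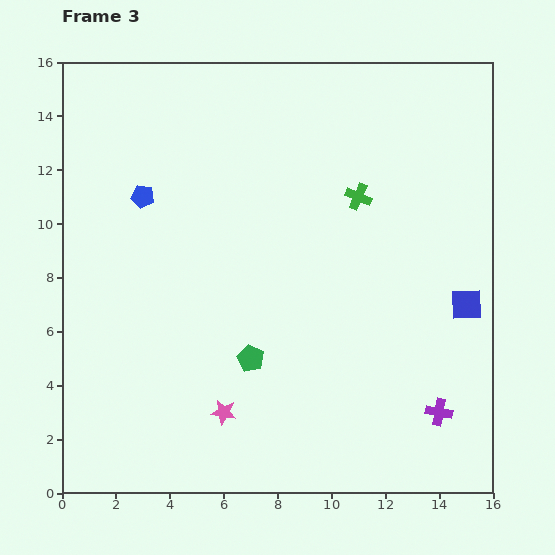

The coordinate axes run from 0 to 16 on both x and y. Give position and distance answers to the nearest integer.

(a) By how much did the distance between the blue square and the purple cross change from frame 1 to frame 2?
-4

Distance in frame 1: 10. Distance in frame 2: 6.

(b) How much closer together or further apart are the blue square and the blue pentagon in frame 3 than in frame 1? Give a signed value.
+3

Distance in frame 1: 10. Distance in frame 3: 13.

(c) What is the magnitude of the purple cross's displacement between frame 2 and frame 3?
3

The purple cross moved from (14, 6) to (14, 3), a distance of √(0² + 3²) ≈ 3.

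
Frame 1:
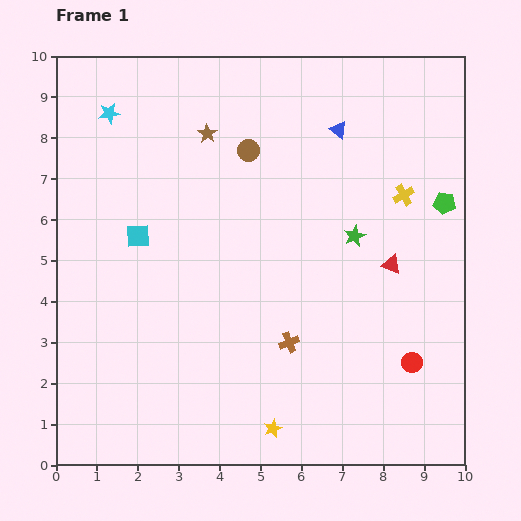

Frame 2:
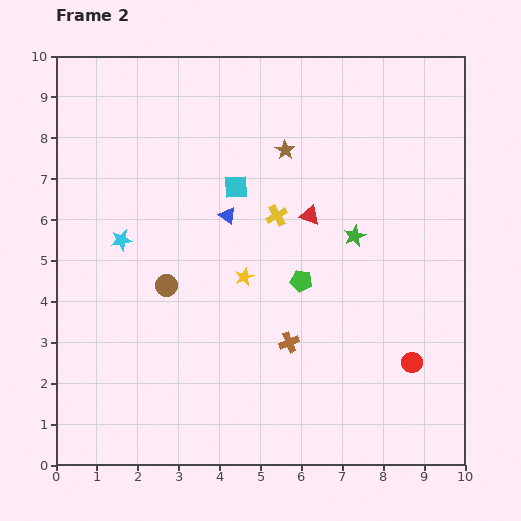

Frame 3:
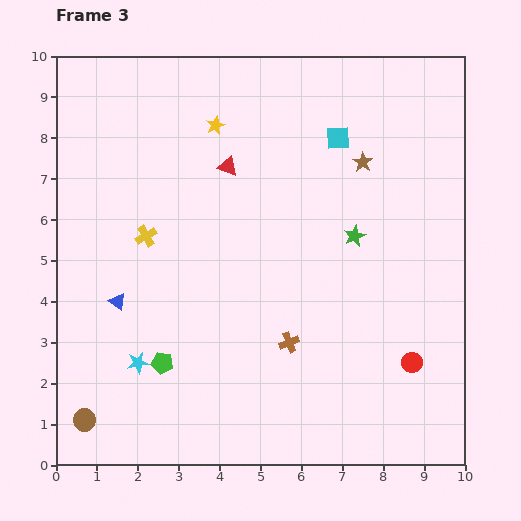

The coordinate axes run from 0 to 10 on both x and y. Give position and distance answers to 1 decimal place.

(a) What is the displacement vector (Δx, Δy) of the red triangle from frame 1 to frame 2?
(-2.0, 1.2)

The red triangle was at (8.2, 4.9) in frame 1 and (6.2, 6.1) in frame 2.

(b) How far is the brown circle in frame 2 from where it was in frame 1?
3.9

The brown circle moved from (4.7, 7.7) to (2.7, 4.4), a distance of √(2.0² + 3.3²) ≈ 3.9.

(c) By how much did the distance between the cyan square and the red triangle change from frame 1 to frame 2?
-4.3

Distance in frame 1: 6.2. Distance in frame 2: 1.9.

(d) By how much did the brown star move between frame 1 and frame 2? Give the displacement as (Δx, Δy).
(1.9, -0.4)

The brown star was at (3.7, 8.1) in frame 1 and (5.6, 7.7) in frame 2.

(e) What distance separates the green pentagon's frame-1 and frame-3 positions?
7.9

The green pentagon moved from (9.5, 6.4) to (2.6, 2.5), a distance of √(6.9² + 3.9²) ≈ 7.9.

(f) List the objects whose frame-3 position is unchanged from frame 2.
the green star, the brown cross, the red circle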